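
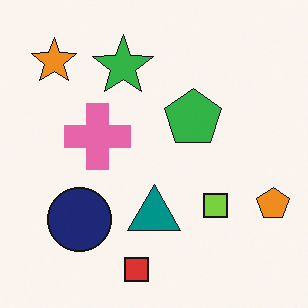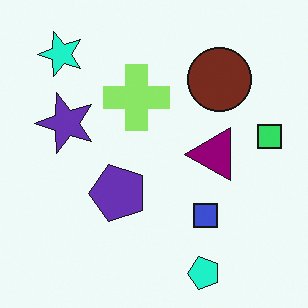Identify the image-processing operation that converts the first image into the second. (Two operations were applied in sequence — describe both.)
Hue-shifted noticeably, then transposed (reflected across the top-left ↔ bottom-right diagonal).

Every shape's color has rotated by the same amount around the hue wheel — a uniform hue shift. Shapes have swapped their row and column positions — what was in the top-right is now in the bottom-left — a diagonal reflection.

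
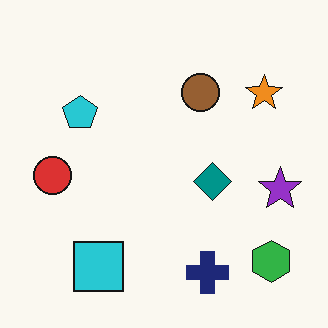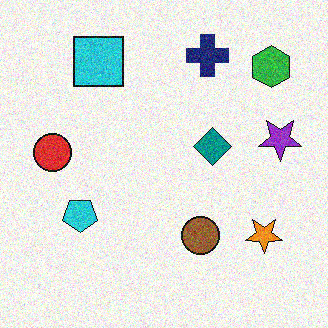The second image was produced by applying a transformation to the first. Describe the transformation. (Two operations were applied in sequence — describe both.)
The image was degraded with visible gaussian noise, then flipped vertically (top ↔ bottom).

Random speckle covers the whole image, including the flat background. The navy cross is in the bottom of the first image and the top of the second — shapes on opposite sides of the horizontal midline have swapped in a mirror flip.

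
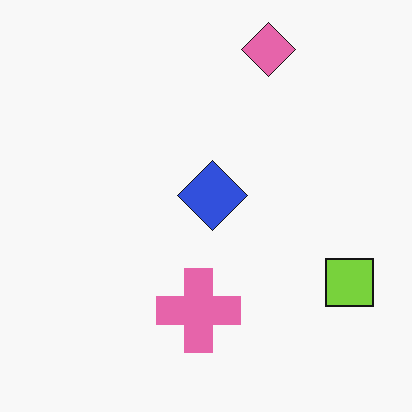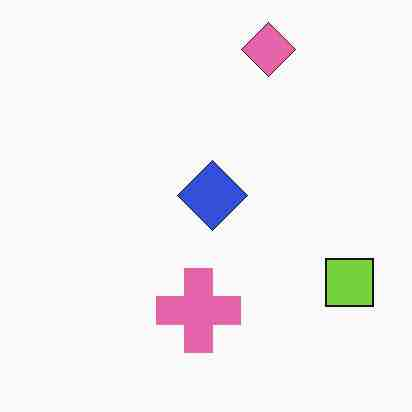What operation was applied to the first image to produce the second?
The image was heavily JPEG-compressed with obvious blocking artifacts.

Blocky 8×8 compression artifacts appear around shape edges and the flat background shows ringing — characteristic JPEG degradation.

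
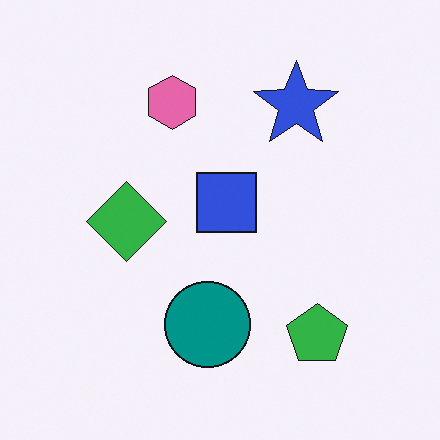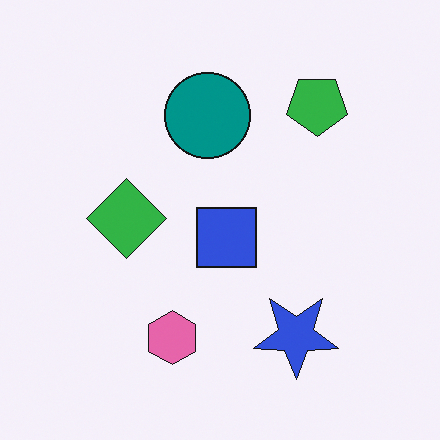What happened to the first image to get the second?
Flipped vertically (top ↔ bottom).

The pink hexagon is in the top of the first image and the bottom of the second — shapes on opposite sides of the horizontal midline have swapped in a mirror flip.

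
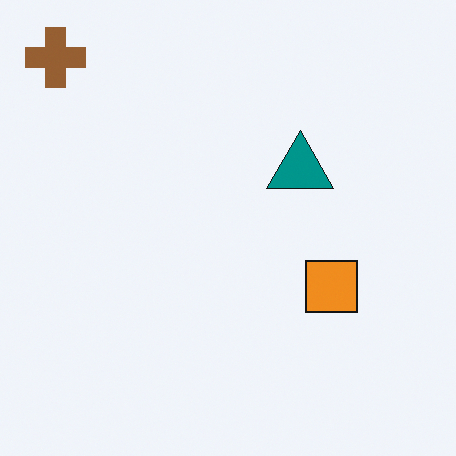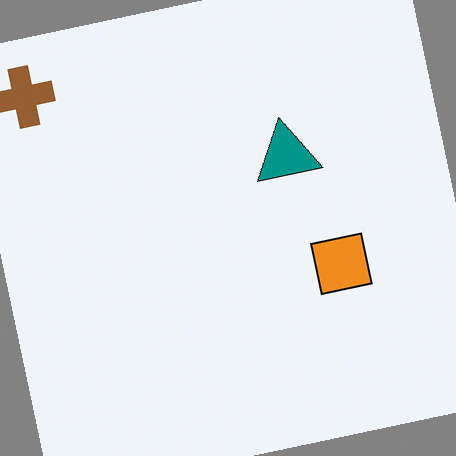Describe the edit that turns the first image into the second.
It was rotated counter-clockwise by a small amount.

Every shape is tilted by the same angle and the image corners show triangular fill wedges — a whole-image rotation by a non-right angle.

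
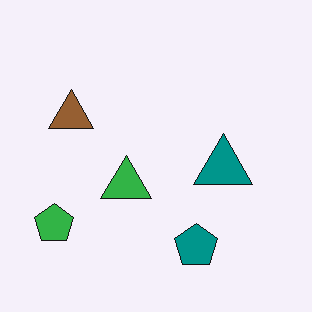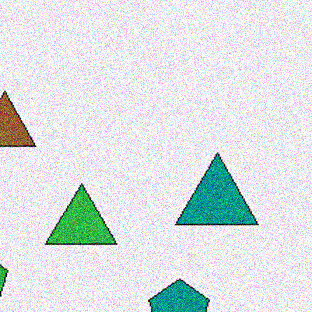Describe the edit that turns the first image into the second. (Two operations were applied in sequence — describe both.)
Cropped to a modestly smaller region and rescaled, then degraded with heavy additive noise.

The visible shapes are larger and the field of view is narrower; shapes near the original edges may be partly or wholly outside the frame — a crop-and-rescale. Random speckle covers the whole image, including the flat background.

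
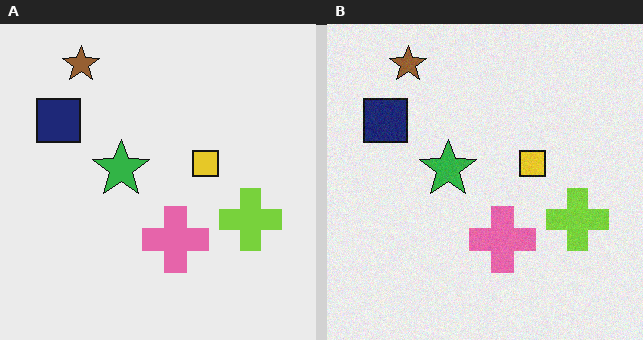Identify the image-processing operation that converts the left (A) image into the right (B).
The image was degraded with light additive noise.

Random speckle covers the whole image, including the flat background.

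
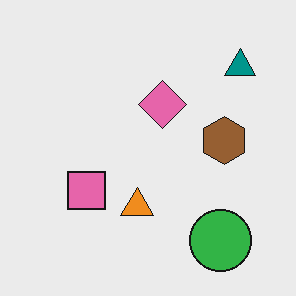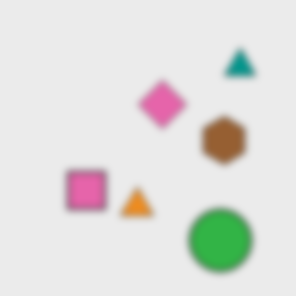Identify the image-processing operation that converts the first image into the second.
The second image is the first noticeably gaussian-blurred.

Shape edges and outlines are uniformly softened across the whole image.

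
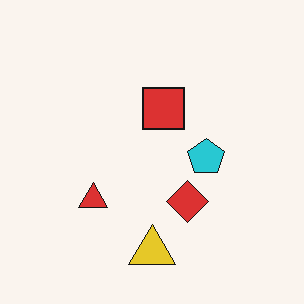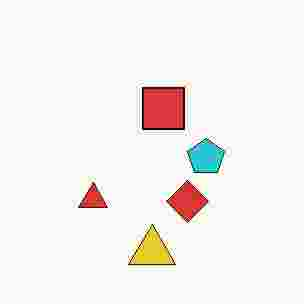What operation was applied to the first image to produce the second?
The second image is the first heavily JPEG-compressed with obvious blocking artifacts.

Blocky 8×8 compression artifacts appear around shape edges and the flat background shows ringing — characteristic JPEG degradation.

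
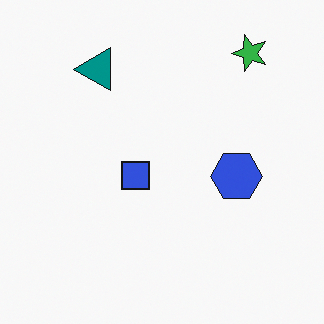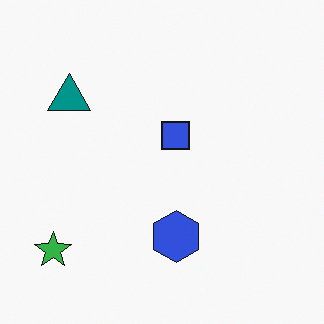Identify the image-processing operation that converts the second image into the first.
The image was transposed (reflected across the top-left ↔ bottom-right diagonal).

Shapes have swapped their row and column positions — what was in the top-right is now in the bottom-left — a diagonal reflection.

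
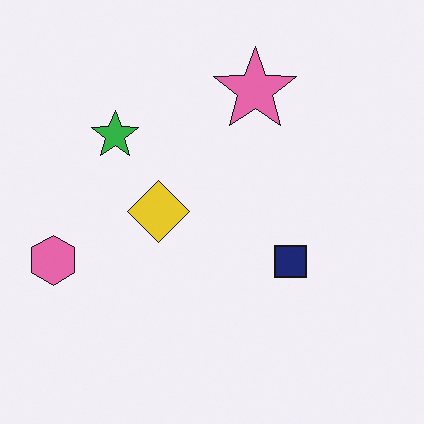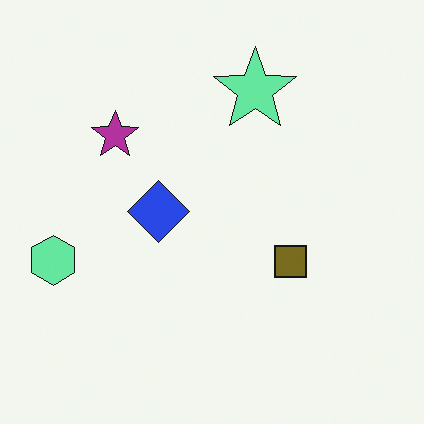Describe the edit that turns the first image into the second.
Hue-shifted by a large amount.

Every shape's color has rotated by the same amount around the hue wheel — a uniform hue shift.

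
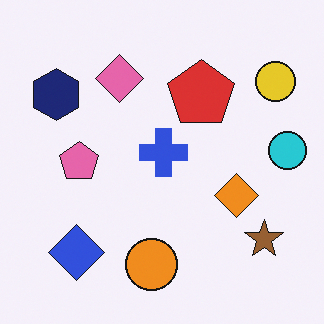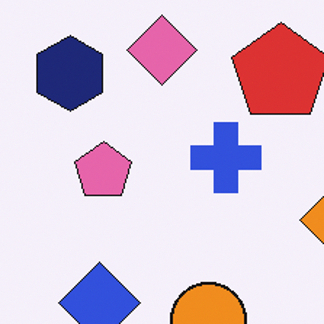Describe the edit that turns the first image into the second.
The second image is the first cropped slightly and scaled back up.

The visible shapes are larger and the field of view is narrower; shapes near the original edges may be partly or wholly outside the frame — a crop-and-rescale.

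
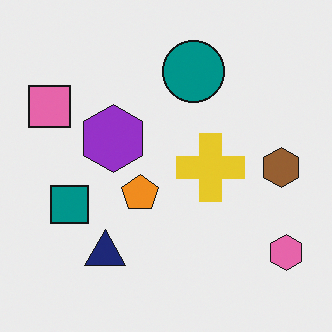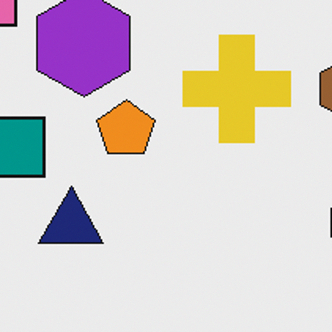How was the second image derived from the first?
Cropped slightly and scaled back up.

The visible shapes are larger and the field of view is narrower; shapes near the original edges may be partly or wholly outside the frame — a crop-and-rescale.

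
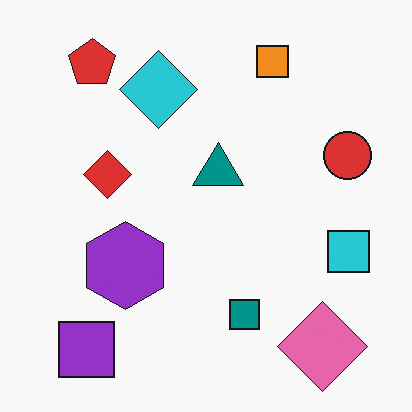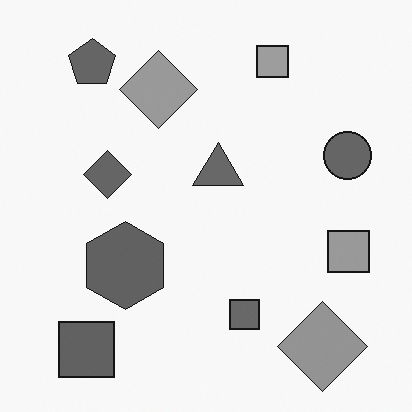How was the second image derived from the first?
It was converted to grayscale.

All color is removed — every shape is now a shade of grey.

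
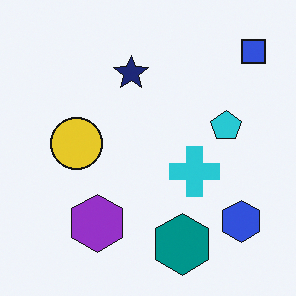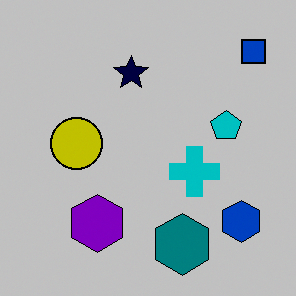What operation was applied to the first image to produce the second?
The image was heavily posterized to just a handful of flat colors.

Each flat color has snapped to a coarser quantized level — most visibly, the near-white background has dropped to a flat grey.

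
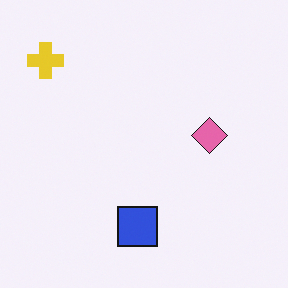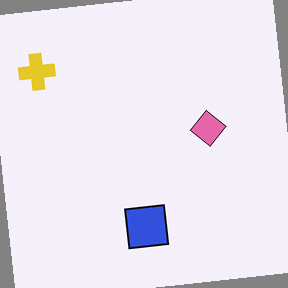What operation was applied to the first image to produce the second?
It was rotated counter-clockwise by a few degrees.

Every shape is tilted by the same angle and the image corners show triangular fill wedges — a whole-image rotation by a non-right angle.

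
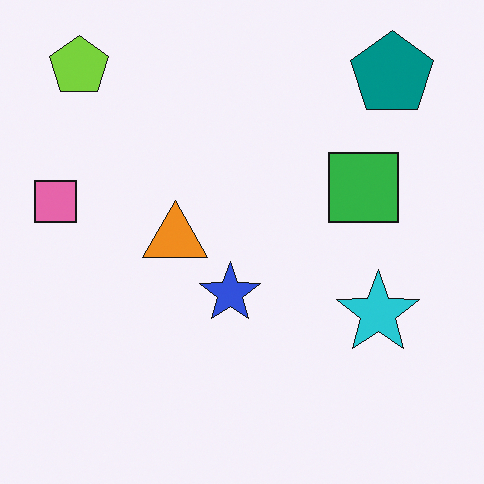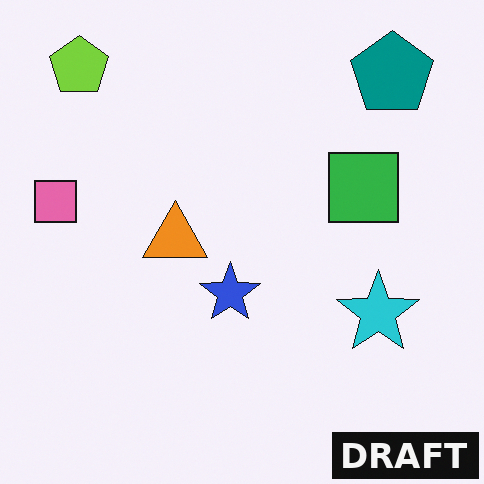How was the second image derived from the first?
The second image is the first watermarked with the text "DRAFT" in the lower-right corner.

A dark label reading "DRAFT" appears in the lower-right corner.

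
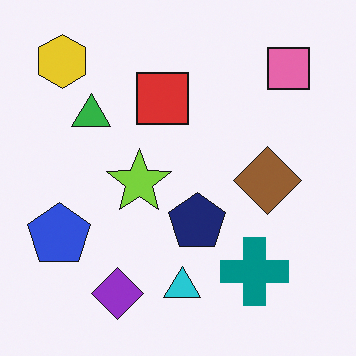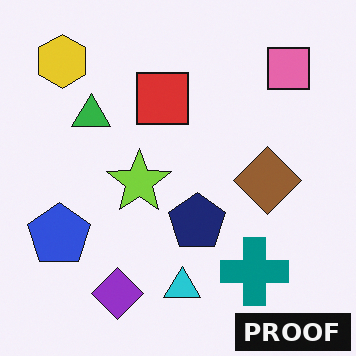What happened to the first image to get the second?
It was watermarked with the text "PROOF" in the lower-right corner.

A dark label reading "PROOF" appears in the lower-right corner.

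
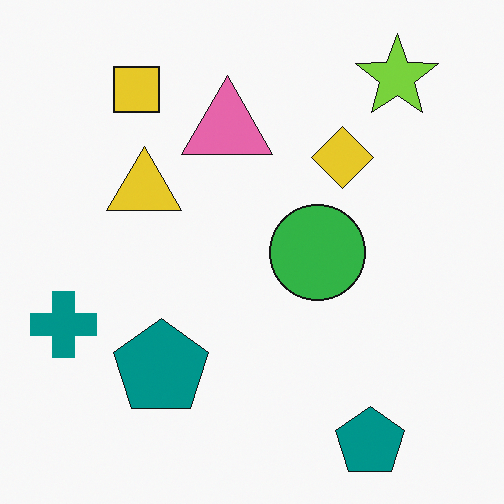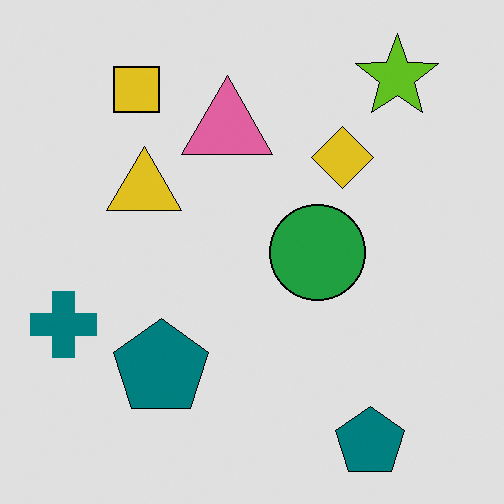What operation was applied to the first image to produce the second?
The image was posterized to a reduced palette.

Each flat color has snapped to a coarser quantized level — most visibly, the near-white background has dropped to a flat grey.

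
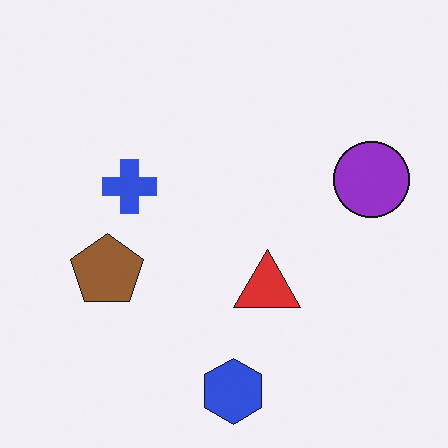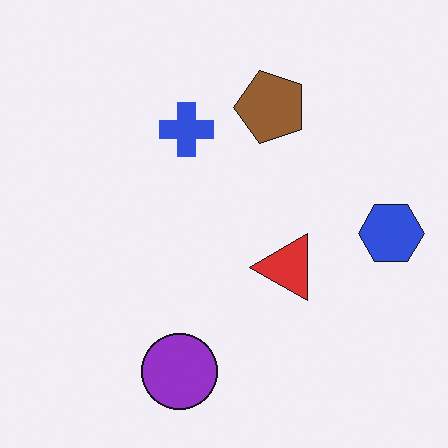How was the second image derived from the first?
The image was transposed (reflected across the top-left ↔ bottom-right diagonal).

Shapes have swapped their row and column positions — what was in the top-right is now in the bottom-left — a diagonal reflection.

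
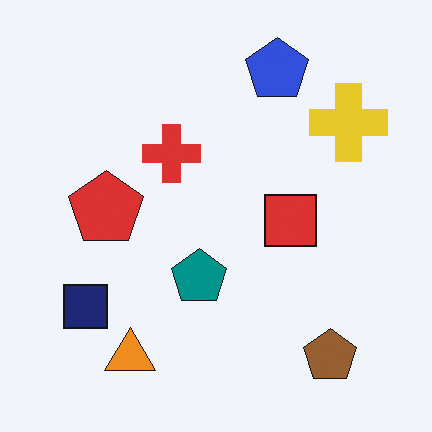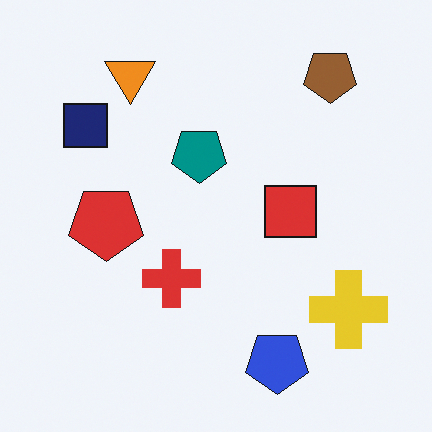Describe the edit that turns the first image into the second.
It was flipped vertically (top ↔ bottom).

The blue pentagon is in the top of the first image and the bottom of the second — shapes on opposite sides of the horizontal midline have swapped in a mirror flip.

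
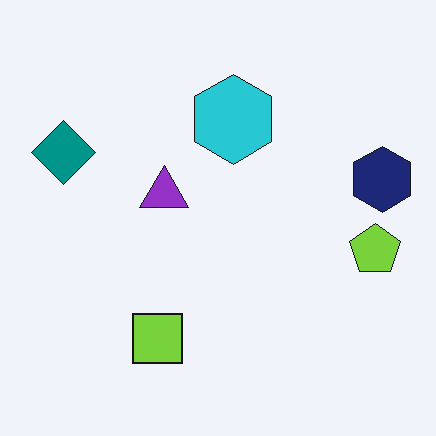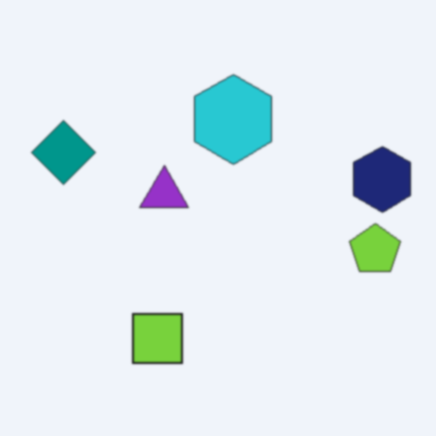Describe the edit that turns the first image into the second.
This is the original image lightly blurred.

Shape edges and outlines are uniformly softened across the whole image.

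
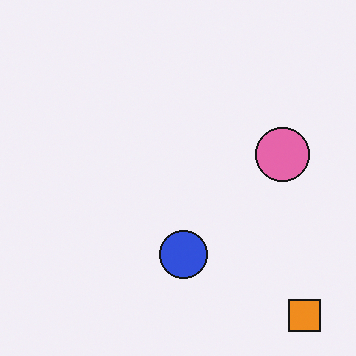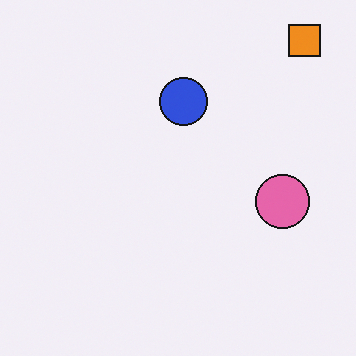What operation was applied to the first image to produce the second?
It was flipped vertically (top ↔ bottom).

The orange square is in the bottom-right of the first image and the top-right of the second — shapes on opposite sides of the horizontal midline have swapped in a mirror flip.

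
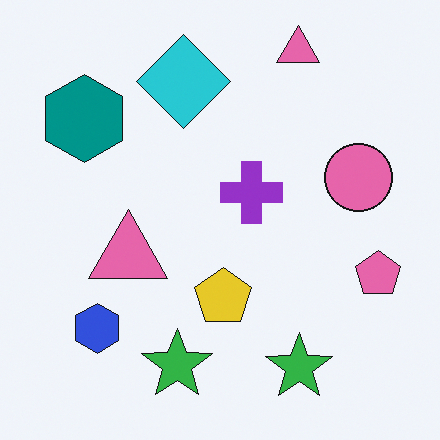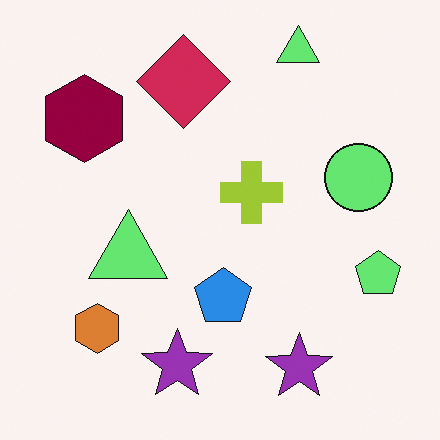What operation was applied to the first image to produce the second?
The image was hue-shifted by a large amount.

Every shape's color has rotated by the same amount around the hue wheel — a uniform hue shift.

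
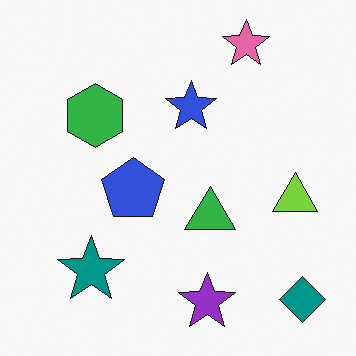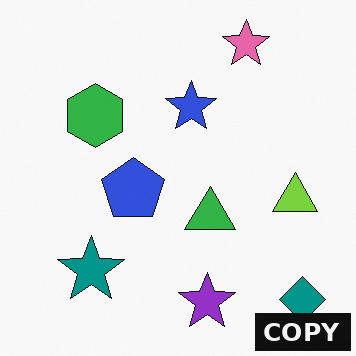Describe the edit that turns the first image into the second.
It was watermarked with the text "COPY" in the lower-right corner.

A dark label reading "COPY" appears in the lower-right corner.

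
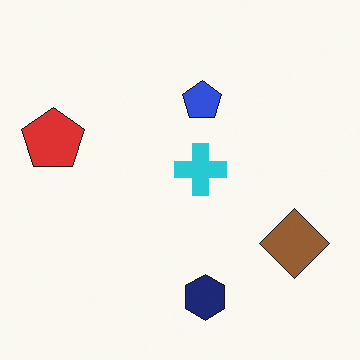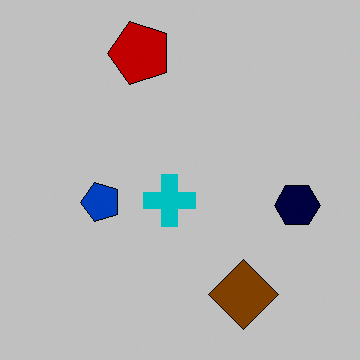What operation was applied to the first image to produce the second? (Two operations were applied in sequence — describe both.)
This is the original image heavily posterized to just a handful of flat colors, then transposed (reflected across the top-left ↔ bottom-right diagonal).

Each flat color has snapped to a coarser quantized level — most visibly, the near-white background has dropped to a flat grey. Shapes have swapped their row and column positions — what was in the top-right is now in the bottom-left — a diagonal reflection.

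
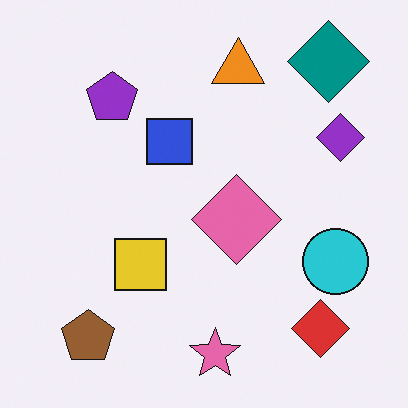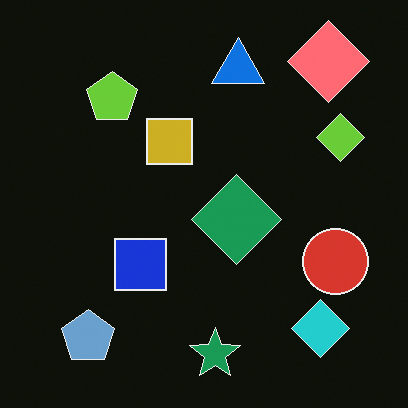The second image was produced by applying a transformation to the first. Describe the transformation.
The second image is the first color-inverted (negative).

The light background has become dark and every shape's color is its complement — a photographic negative.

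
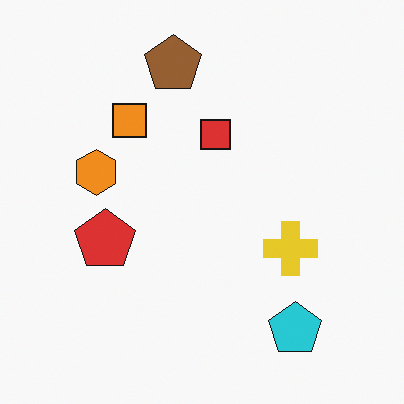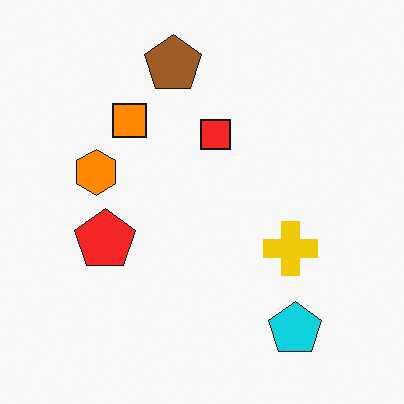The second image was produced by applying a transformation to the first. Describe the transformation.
This is the original image slightly oversaturated.

All colors are more vivid — a global saturation change.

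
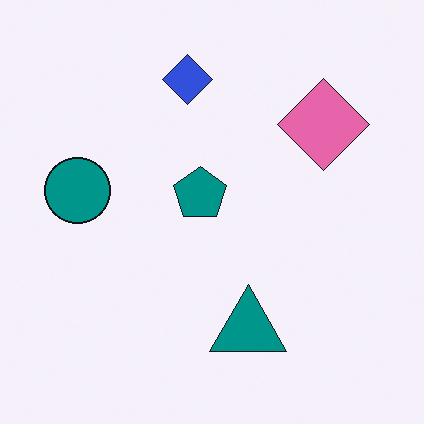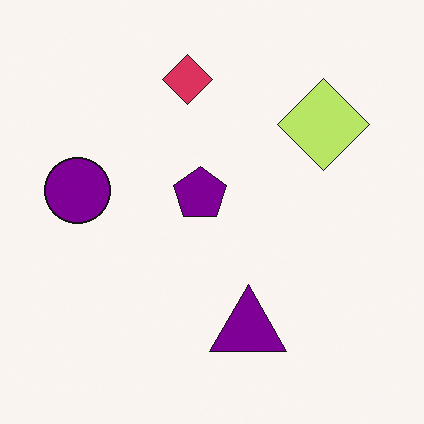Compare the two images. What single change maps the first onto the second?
This is the original image hue-shifted through roughly a third of the color wheel.

Every shape's color has rotated by the same amount around the hue wheel — a uniform hue shift.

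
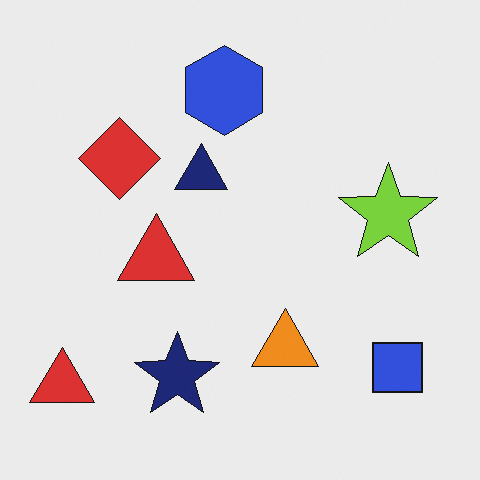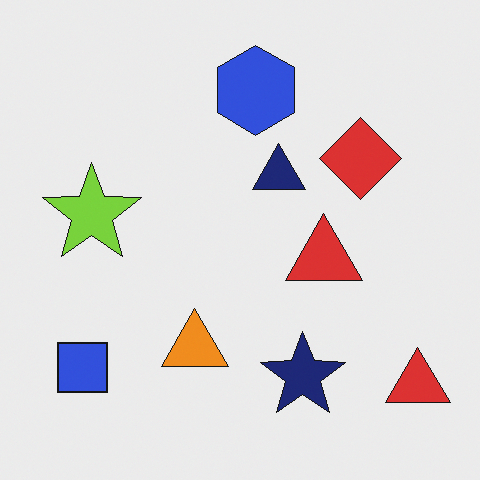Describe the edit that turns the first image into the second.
Flipped horizontally (left ↔ right).

The blue square is in the bottom-right of the first image and the bottom-left of the second — shapes on opposite sides of the vertical midline have swapped in a mirror flip.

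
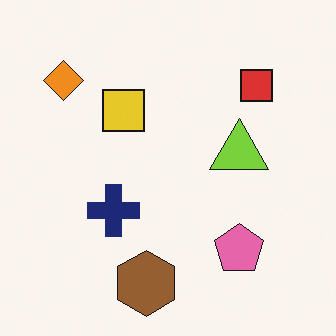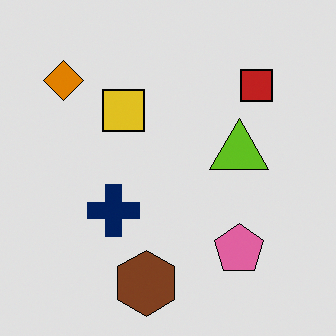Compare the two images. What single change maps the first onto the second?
The second image is the first moderately posterized.

Each flat color has snapped to a coarser quantized level — most visibly, the near-white background has dropped to a flat grey.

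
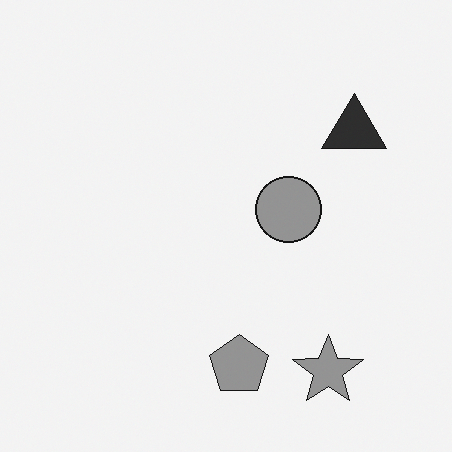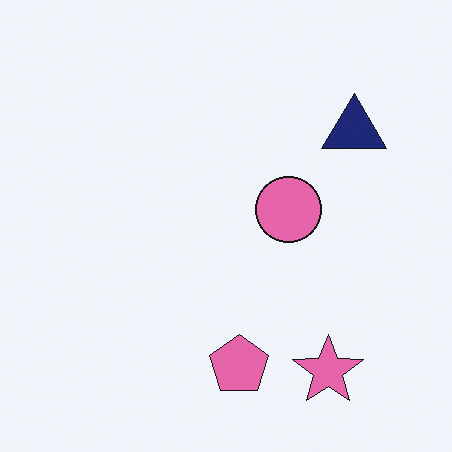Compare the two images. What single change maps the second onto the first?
The image was converted to grayscale.

All color is removed — every shape is now a shade of grey.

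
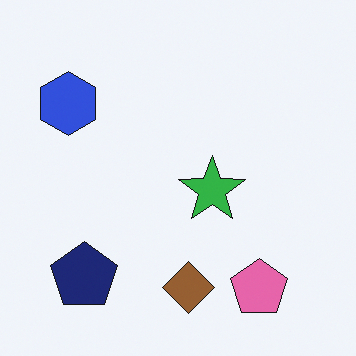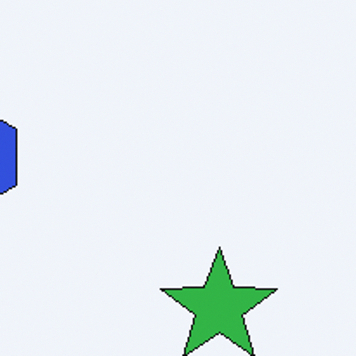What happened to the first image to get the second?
The second image is the first cropped tightly and scaled back up.

The visible shapes are larger and the field of view is narrower; shapes near the original edges may be partly or wholly outside the frame — a crop-and-rescale.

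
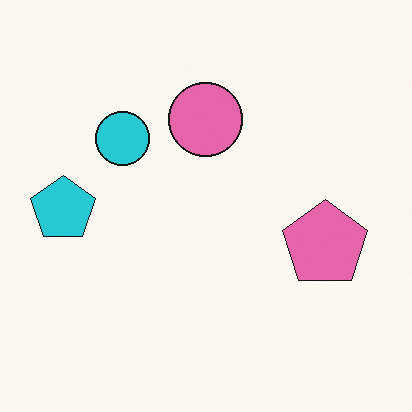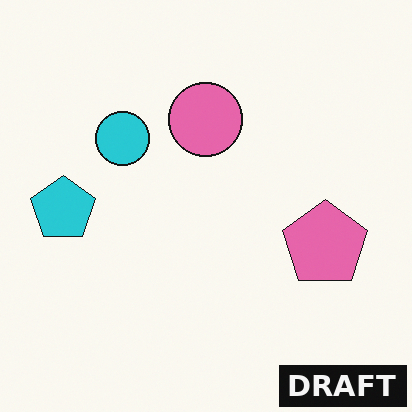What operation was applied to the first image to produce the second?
The transformation is: watermarked with the text "DRAFT" in the lower-right corner.

A dark label reading "DRAFT" appears in the lower-right corner.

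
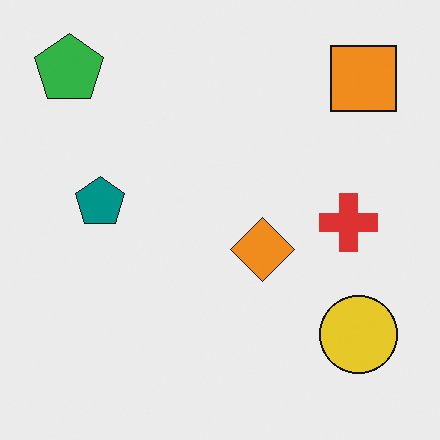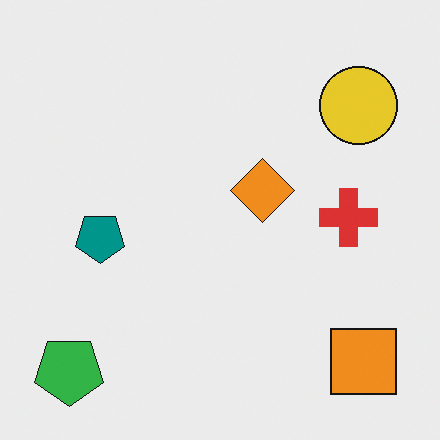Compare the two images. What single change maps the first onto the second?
The image was flipped vertically (top ↔ bottom).

The green pentagon is in the top-left of the first image and the bottom-left of the second — shapes on opposite sides of the horizontal midline have swapped in a mirror flip.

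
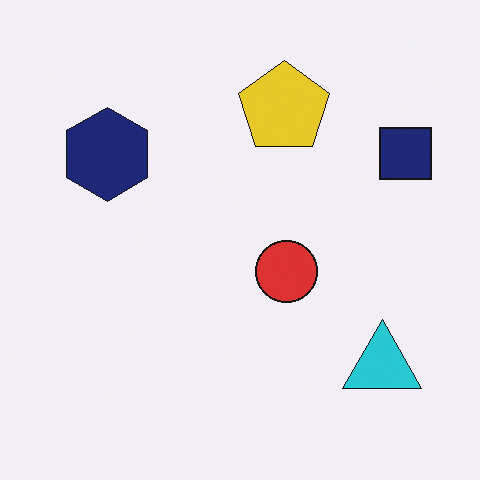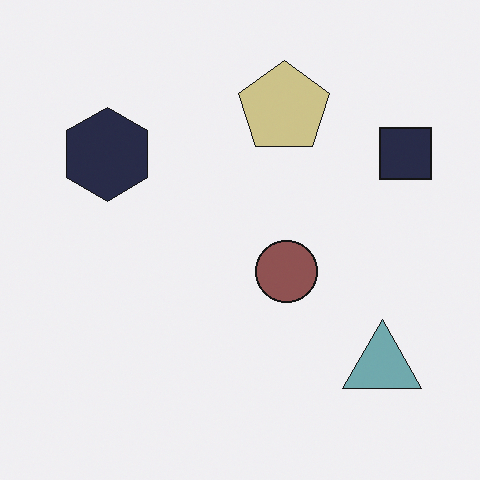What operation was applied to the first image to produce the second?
The transformation is: made much more muted (saturation change).

All colors are more muted and greyish — a global saturation change.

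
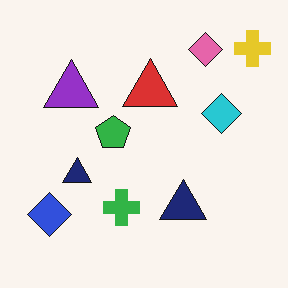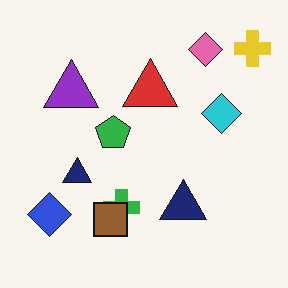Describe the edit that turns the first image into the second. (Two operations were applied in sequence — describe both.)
Given moderate JPEG compression, then overlaid with an additional brown square.

Blocky 8×8 compression artifacts appear around shape edges and the flat background shows ringing — characteristic JPEG degradation. A brown square appears in the second image that is absent from the first.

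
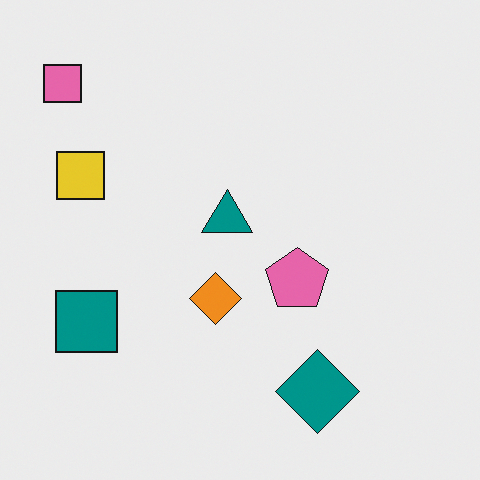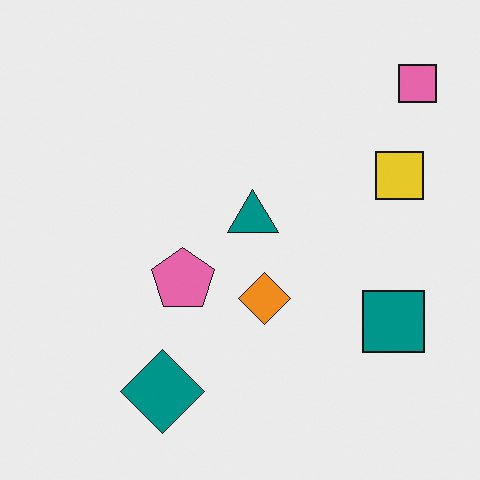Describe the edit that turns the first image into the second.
The second image is the first flipped horizontally (left ↔ right).

The pink square is in the top-left of the first image and the top-right of the second — shapes on opposite sides of the vertical midline have swapped in a mirror flip.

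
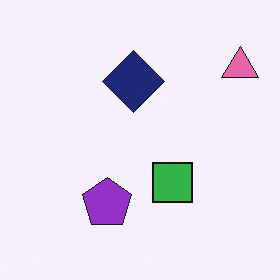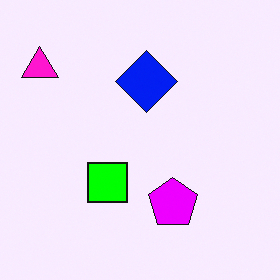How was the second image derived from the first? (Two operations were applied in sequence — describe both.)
This is the original image flipped horizontally (left ↔ right), then heavily oversaturated.

The pink triangle is in the top-right of the first image and the top-left of the second — shapes on opposite sides of the vertical midline have swapped in a mirror flip. All colors are more vivid — a global saturation change.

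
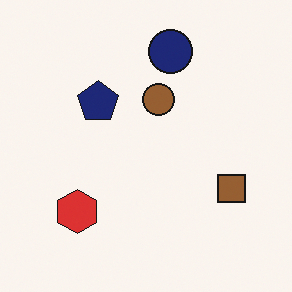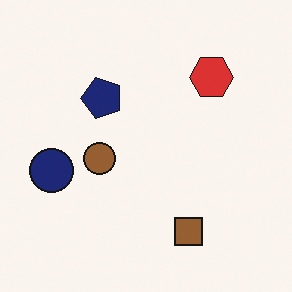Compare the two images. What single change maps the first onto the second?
The image was transposed (reflected across the top-left ↔ bottom-right diagonal).

Shapes have swapped their row and column positions — what was in the top-right is now in the bottom-left — a diagonal reflection.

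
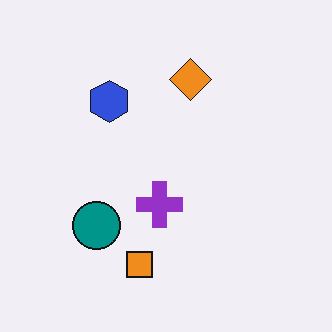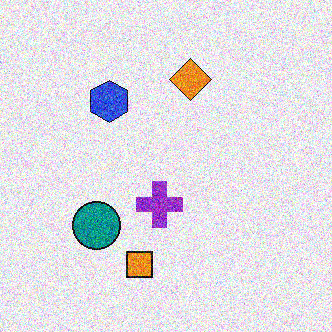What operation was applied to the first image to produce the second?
It was degraded with a thick layer of grain.

Random speckle covers the whole image, including the flat background.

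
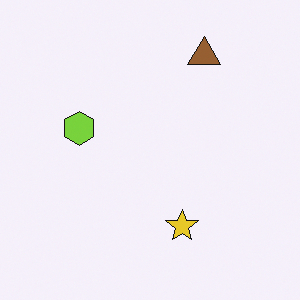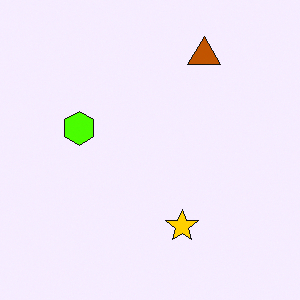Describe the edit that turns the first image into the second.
This is the original image made much more vivid (saturation change).

All colors are more vivid — a global saturation change.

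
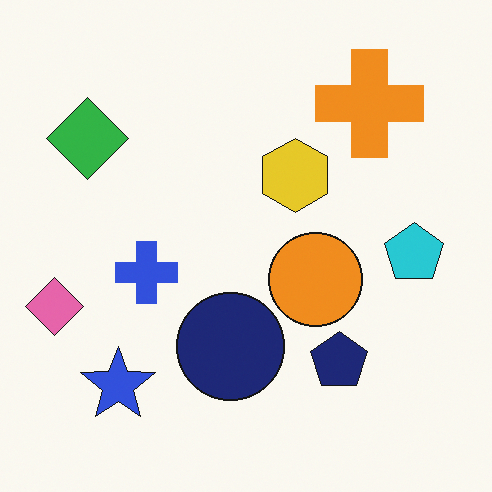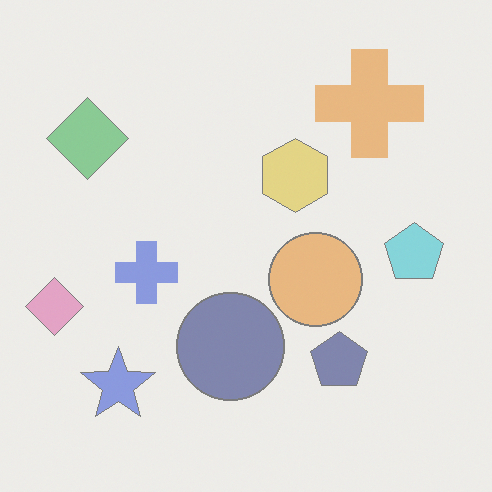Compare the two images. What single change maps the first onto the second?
The second image is the first washed out (contrast reduced).

Tones are pushed toward mid-grey across the whole image — a global contrast change.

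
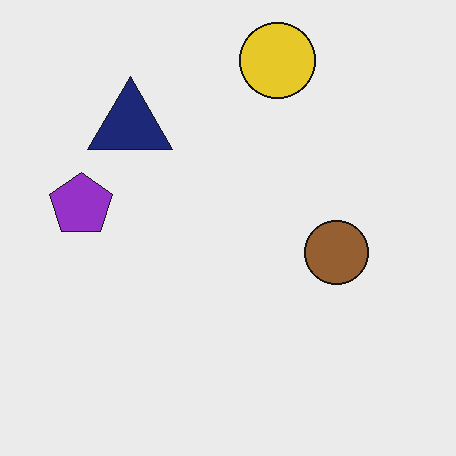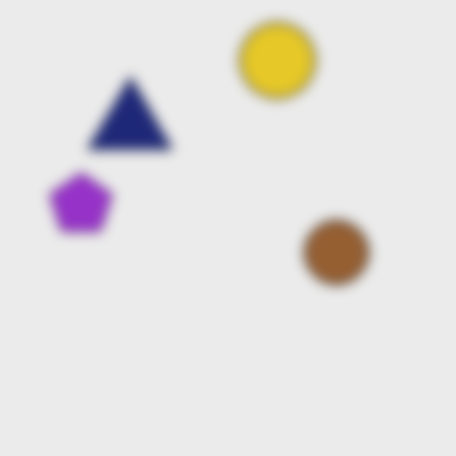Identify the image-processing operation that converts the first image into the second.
The second image is the first strongly gaussian-blurred.

Shape edges and outlines are uniformly softened across the whole image.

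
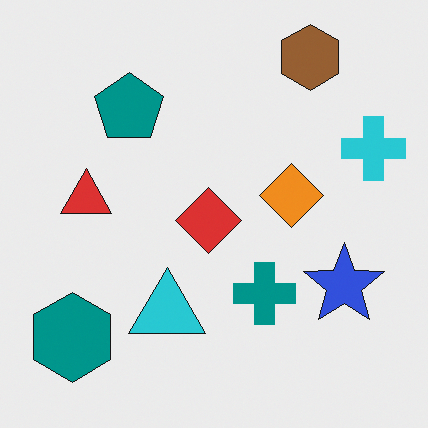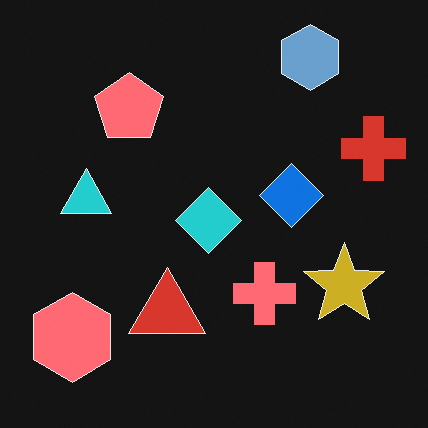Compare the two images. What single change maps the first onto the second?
The second image is the first color-inverted (negative).

The light background has become dark and every shape's color is its complement — a photographic negative.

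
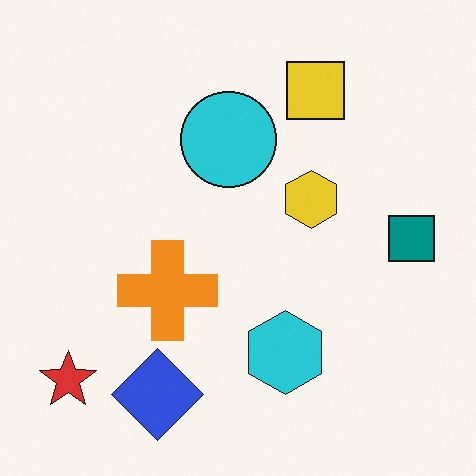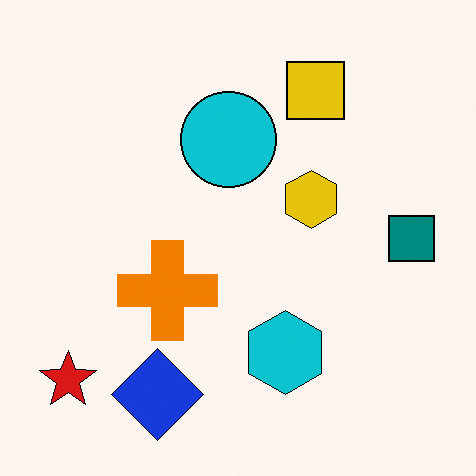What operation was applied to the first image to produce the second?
The second image is the first given slightly increased contrast.

Tones are pushed away from mid-grey across the whole image — a global contrast change.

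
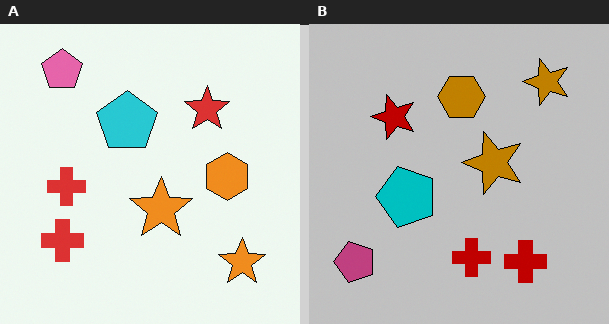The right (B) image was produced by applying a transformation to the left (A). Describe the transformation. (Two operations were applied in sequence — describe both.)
The transformation is: rotated 90° counter-clockwise, then heavily posterized to just a handful of flat colors.

The pink pentagon sits in the top-left of the left (A) image and the bottom-left of the right (B) — consistent with a whole-image 90° counter-clockwise rotation. Each flat color has snapped to a coarser quantized level — most visibly, the near-white background has dropped to a flat grey.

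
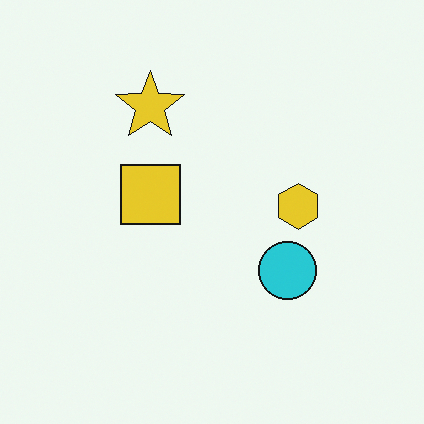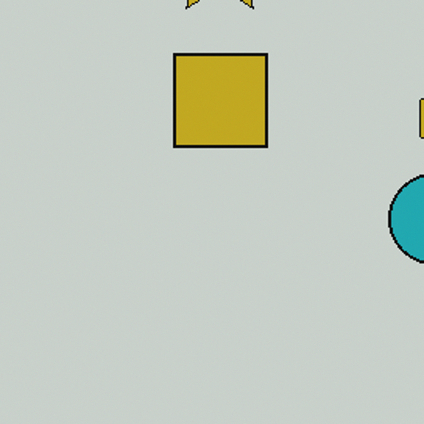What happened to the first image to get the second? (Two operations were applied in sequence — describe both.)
The transformation is: darkened a little, then cropped slightly and scaled back up.

Every pixel — background and shapes alike — is uniformly darkened. The visible shapes are larger and the field of view is narrower; shapes near the original edges may be partly or wholly outside the frame — a crop-and-rescale.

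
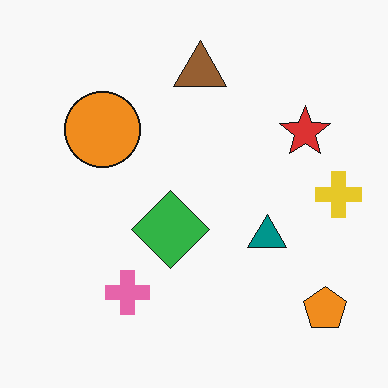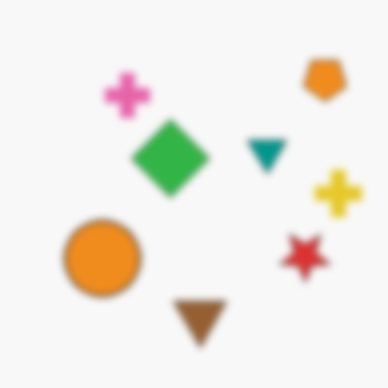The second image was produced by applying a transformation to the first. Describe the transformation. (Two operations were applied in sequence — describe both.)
Noticeably gaussian-blurred, then flipped vertically (top ↔ bottom).

Shape edges and outlines are uniformly softened across the whole image. The brown triangle is in the top of the first image and the bottom of the second — shapes on opposite sides of the horizontal midline have swapped in a mirror flip.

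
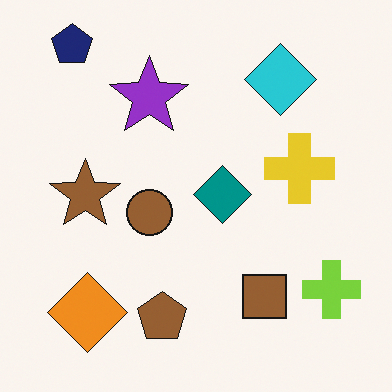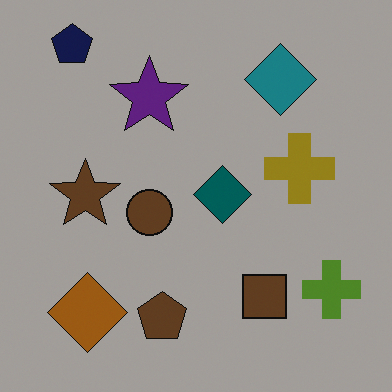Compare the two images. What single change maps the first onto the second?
The second image is the first noticeably darkened.

Every pixel — background and shapes alike — is uniformly darkened.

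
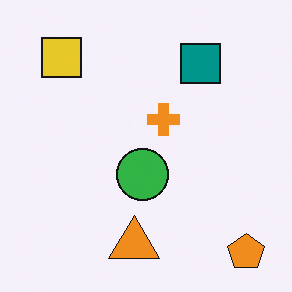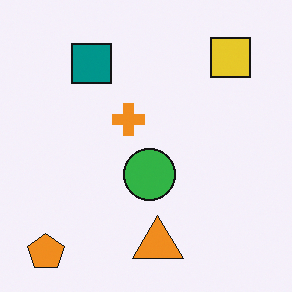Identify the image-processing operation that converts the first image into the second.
This is the original image flipped horizontally (left ↔ right).

The orange pentagon is in the bottom-right of the first image and the bottom-left of the second — shapes on opposite sides of the vertical midline have swapped in a mirror flip.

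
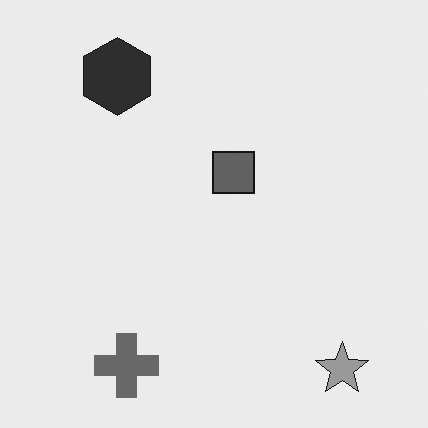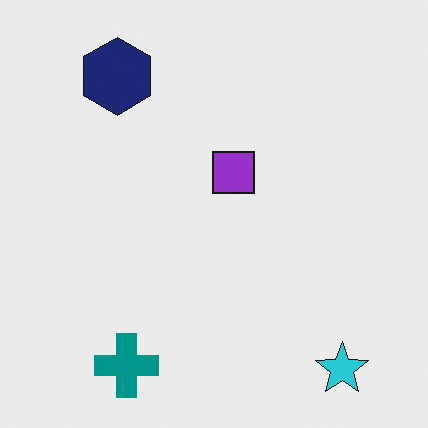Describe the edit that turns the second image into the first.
Converted to grayscale.

All color is removed — every shape is now a shade of grey.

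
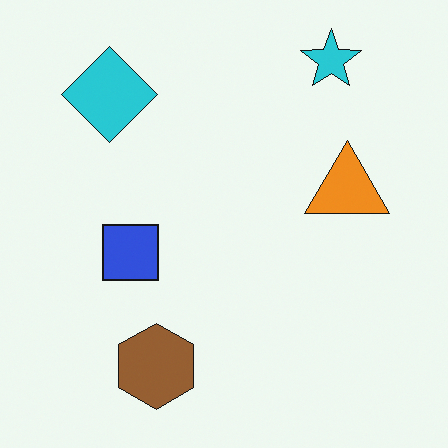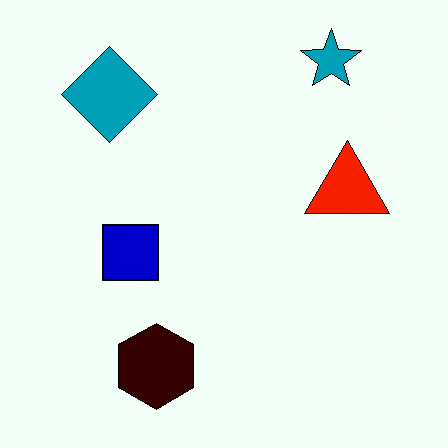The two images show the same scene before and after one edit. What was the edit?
The image was boosted in contrast.

Tones are pushed away from mid-grey across the whole image — a global contrast change.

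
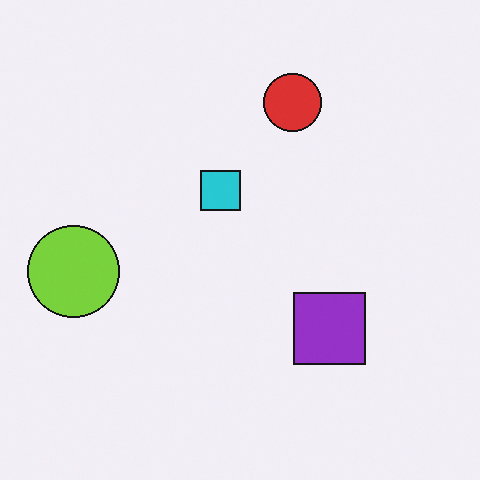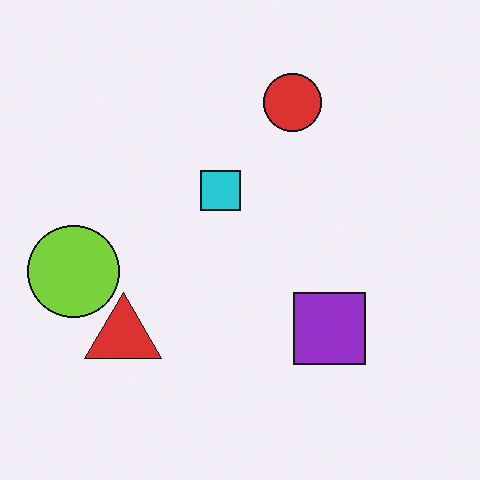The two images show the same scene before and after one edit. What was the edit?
This is the original image overlaid with an additional red triangle.

A red triangle appears in the second image that is absent from the first.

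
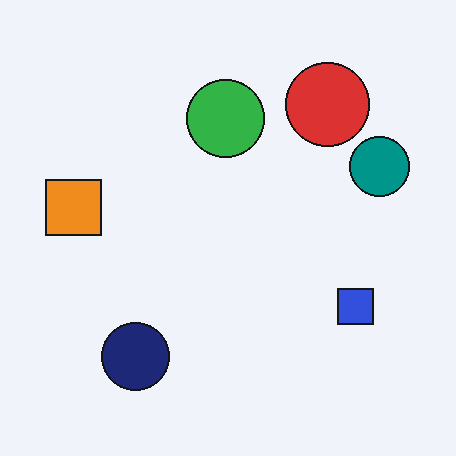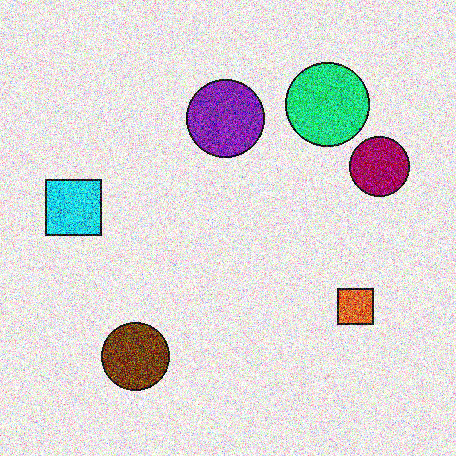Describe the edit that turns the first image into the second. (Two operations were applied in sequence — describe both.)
The transformation is: degraded with heavy additive noise, then hue-shifted by a moderate amount.

Random speckle covers the whole image, including the flat background. Every shape's color has rotated by the same amount around the hue wheel — a uniform hue shift.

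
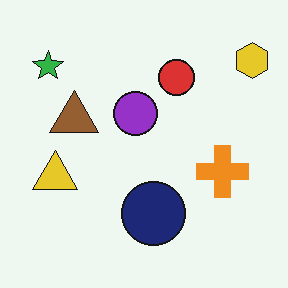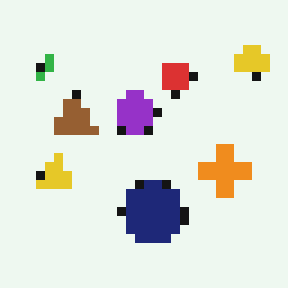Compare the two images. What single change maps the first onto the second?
The image was heavily pixelated into large blocks.

Shapes are reduced to large square blocks; fine edges and outlines are lost — a downscale-then-upscale (mosaic) effect.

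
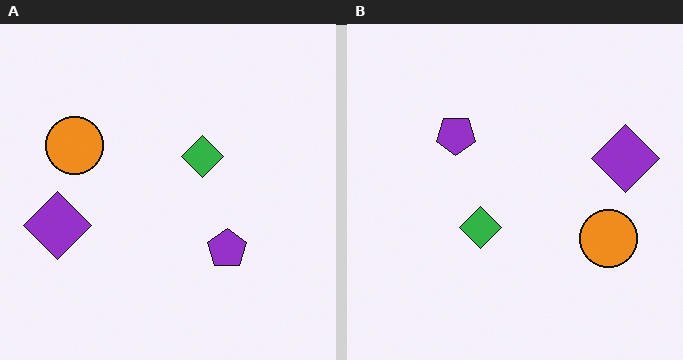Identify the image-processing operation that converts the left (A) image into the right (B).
The right (B) image is the left (A) rotated 180°.

The purple diamond sits in the left of the left (A) image and the right of the right (B) — consistent with a whole-image 180° rotation.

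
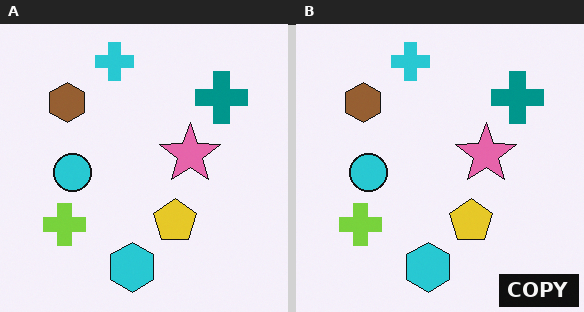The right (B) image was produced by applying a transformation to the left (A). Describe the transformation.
The transformation is: watermarked with the text "COPY" in the lower-right corner.

A dark label reading "COPY" appears in the lower-right corner.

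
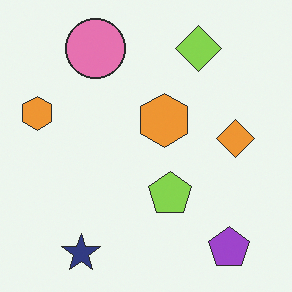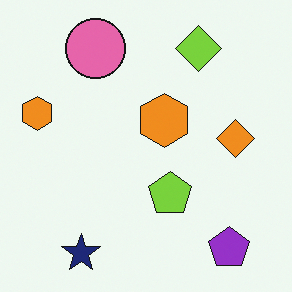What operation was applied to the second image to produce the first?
This is the original image given slightly reduced contrast.

Tones are pushed toward mid-grey across the whole image — a global contrast change.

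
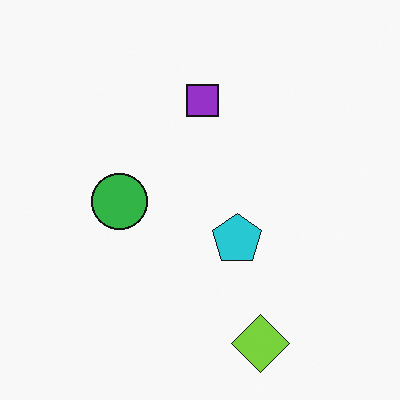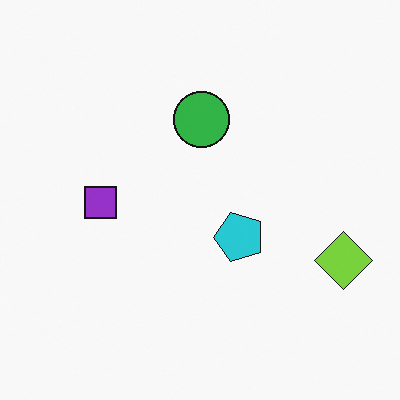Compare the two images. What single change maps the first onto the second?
The image was transposed (reflected across the top-left ↔ bottom-right diagonal).

Shapes have swapped their row and column positions — what was in the top-right is now in the bottom-left — a diagonal reflection.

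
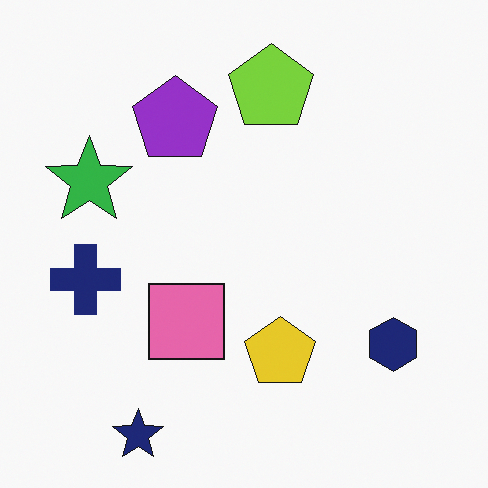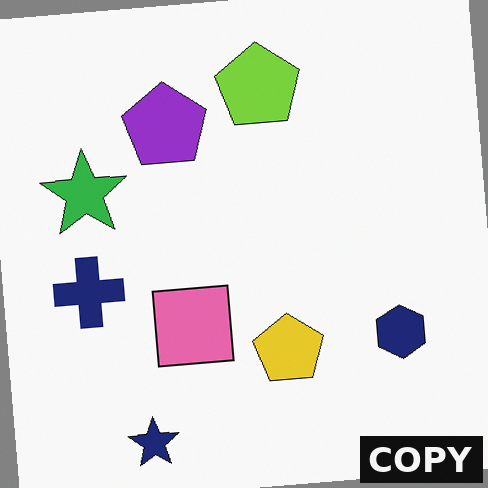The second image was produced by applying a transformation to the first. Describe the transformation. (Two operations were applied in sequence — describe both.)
This is the original image rotated counter-clockwise by a small amount, then watermarked with the text "COPY" in the lower-right corner.

Every shape is tilted by the same angle and the image corners show triangular fill wedges — a whole-image rotation by a non-right angle. A dark label reading "COPY" appears in the lower-right corner.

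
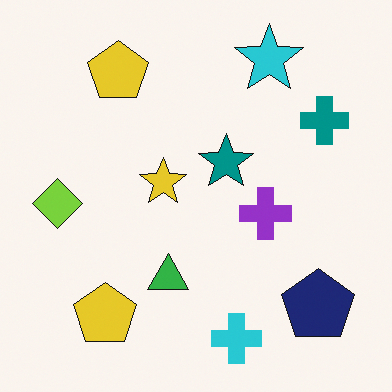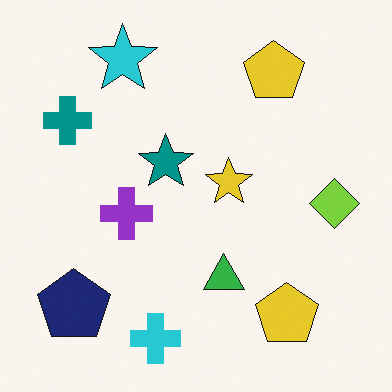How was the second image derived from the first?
The second image is the first flipped horizontally (left ↔ right).

The lime diamond is in the left of the first image and the right of the second — shapes on opposite sides of the vertical midline have swapped in a mirror flip.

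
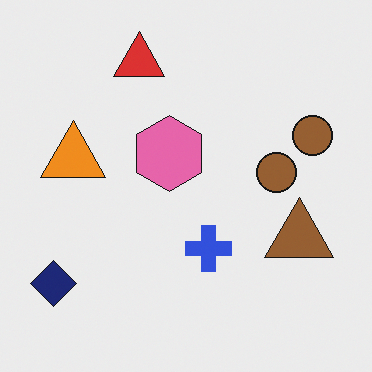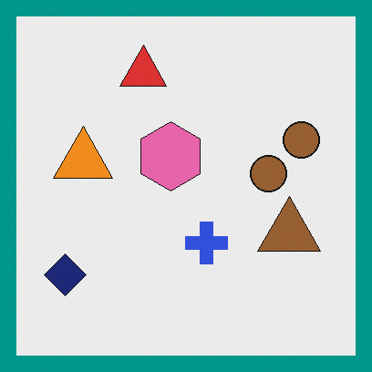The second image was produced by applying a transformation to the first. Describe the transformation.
This is the original image framed with a teal border.

A solid teal frame runs around the edge of the second image, with the content slightly shrunk inside it.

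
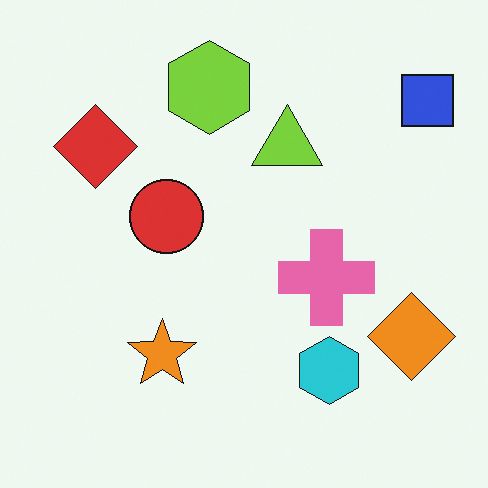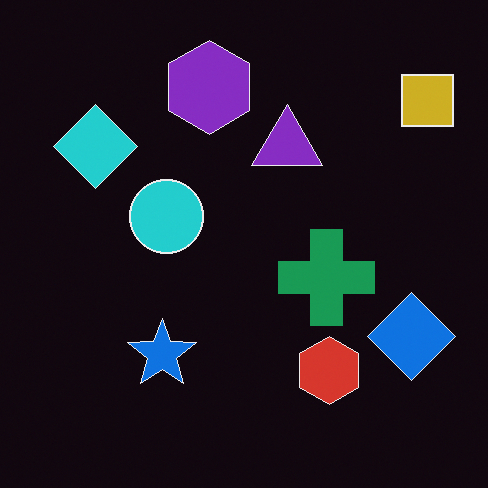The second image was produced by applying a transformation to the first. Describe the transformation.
The transformation is: color-inverted (negative).

The light background has become dark and every shape's color is its complement — a photographic negative.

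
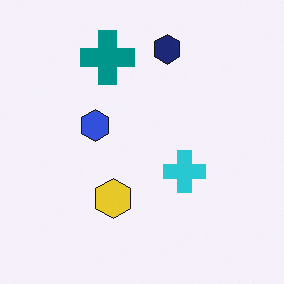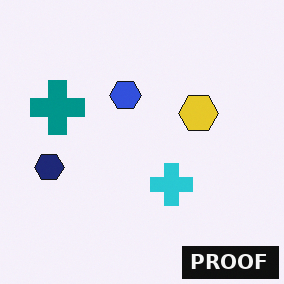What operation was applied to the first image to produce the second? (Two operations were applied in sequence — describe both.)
The transformation is: transposed (reflected across the top-left ↔ bottom-right diagonal), then watermarked with the text "PROOF" in the lower-right corner.

Shapes have swapped their row and column positions — what was in the top-right is now in the bottom-left — a diagonal reflection. A dark label reading "PROOF" appears in the lower-right corner.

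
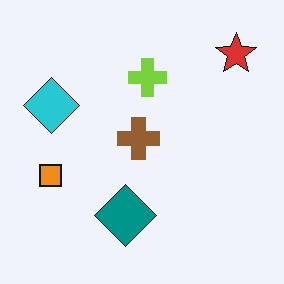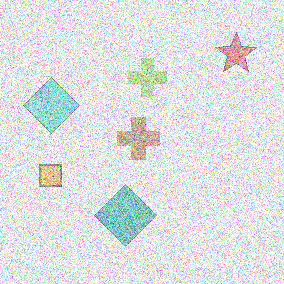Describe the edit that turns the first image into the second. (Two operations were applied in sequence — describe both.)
The image was given much lower contrast, then degraded with strong gaussian noise.

Tones are pushed toward mid-grey across the whole image — a global contrast change. Random speckle covers the whole image, including the flat background.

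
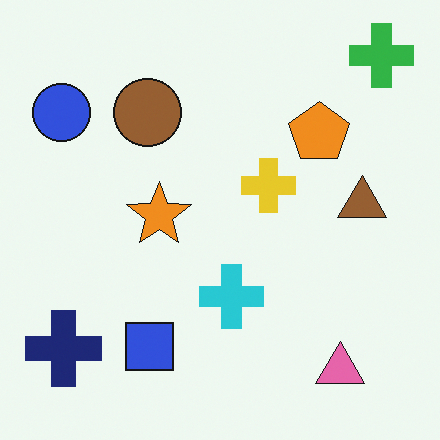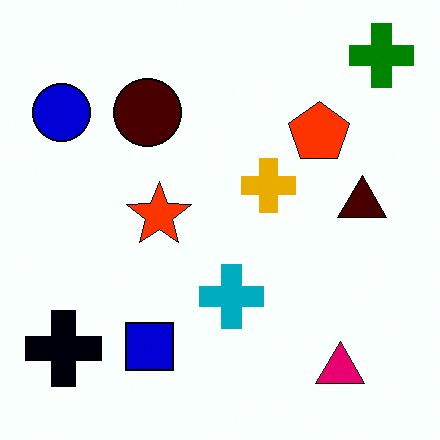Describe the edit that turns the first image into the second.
It was given much higher contrast.

Tones are pushed away from mid-grey across the whole image — a global contrast change.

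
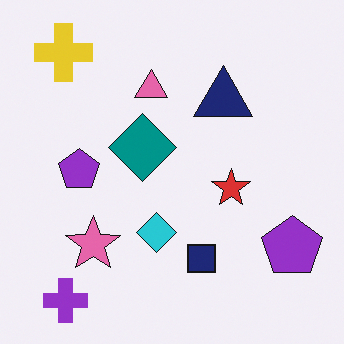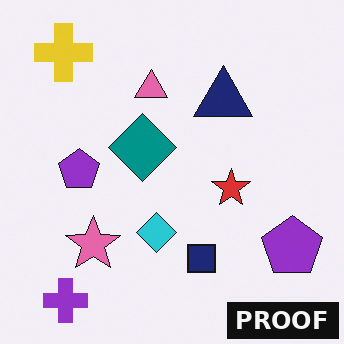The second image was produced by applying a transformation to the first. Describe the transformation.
It was watermarked with the text "PROOF" in the lower-right corner.

A dark label reading "PROOF" appears in the lower-right corner.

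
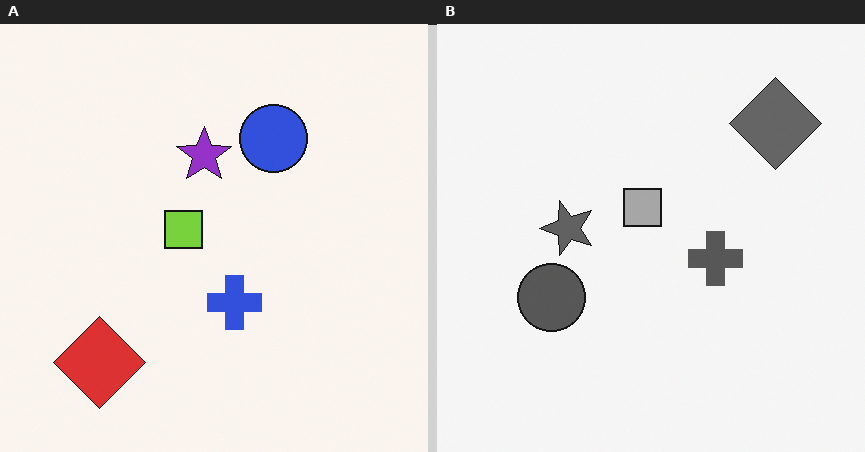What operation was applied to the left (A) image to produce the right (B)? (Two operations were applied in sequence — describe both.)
The image was transposed (reflected across the top-left ↔ bottom-right diagonal), then converted to grayscale.

Shapes have swapped their row and column positions — what was in the top-right is now in the bottom-left — a diagonal reflection. All color is removed — every shape is now a shade of grey.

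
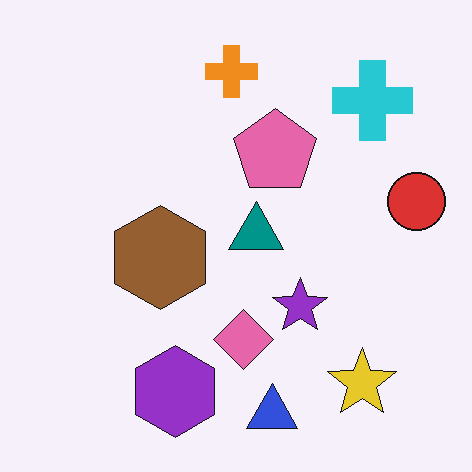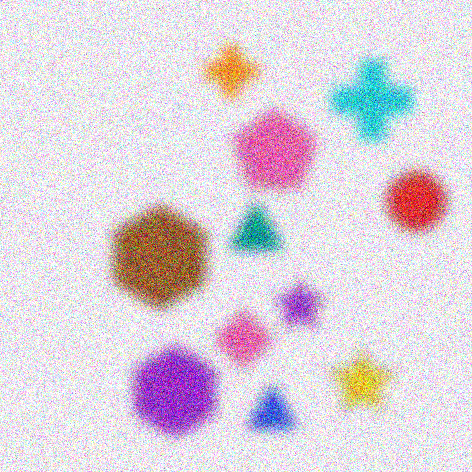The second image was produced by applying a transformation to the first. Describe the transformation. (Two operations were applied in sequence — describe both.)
Heavily blurred, then degraded with a thick layer of grain.

Shape edges and outlines are uniformly softened across the whole image. Random speckle covers the whole image, including the flat background.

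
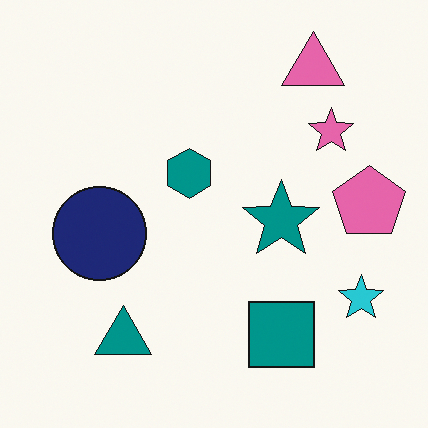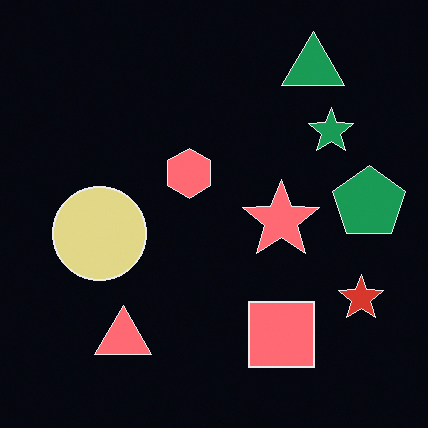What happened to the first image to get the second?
The transformation is: color-inverted (negative).

The light background has become dark and every shape's color is its complement — a photographic negative.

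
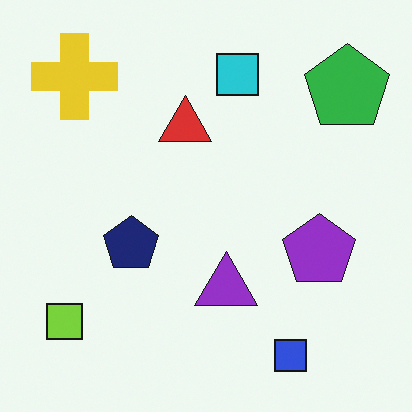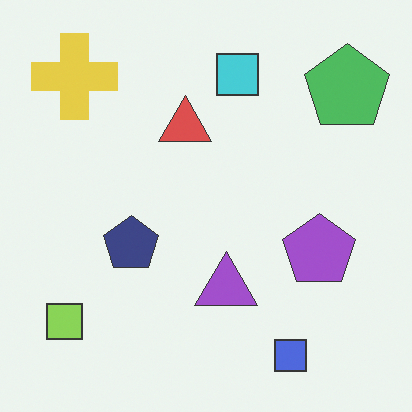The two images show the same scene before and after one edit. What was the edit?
The second image is the first given slightly reduced contrast.

Tones are pushed toward mid-grey across the whole image — a global contrast change.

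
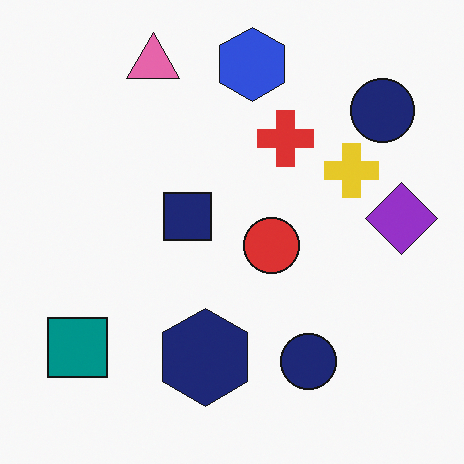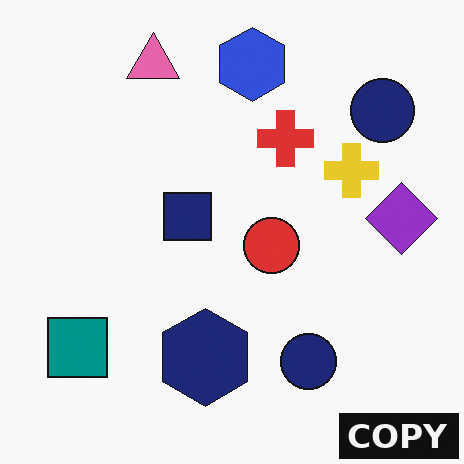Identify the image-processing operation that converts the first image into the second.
The second image is the first watermarked with the text "COPY" in the lower-right corner.

A dark label reading "COPY" appears in the lower-right corner.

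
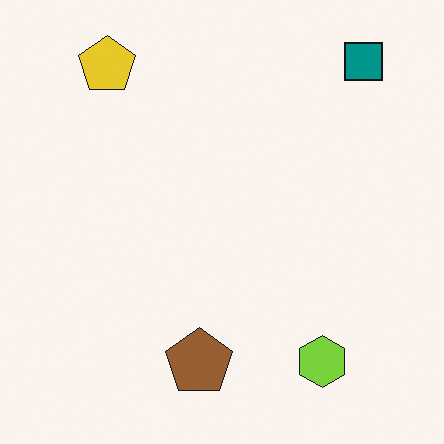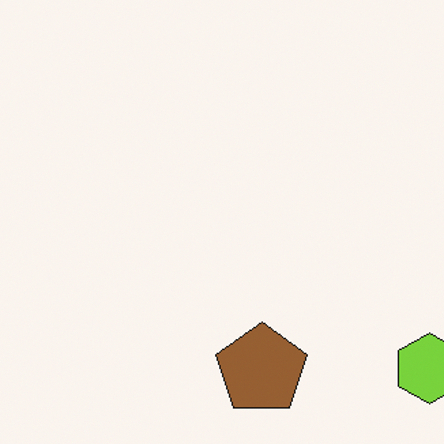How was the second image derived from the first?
This is the original image cropped to a modestly smaller region and rescaled.

The visible shapes are larger and the field of view is narrower; shapes near the original edges may be partly or wholly outside the frame — a crop-and-rescale.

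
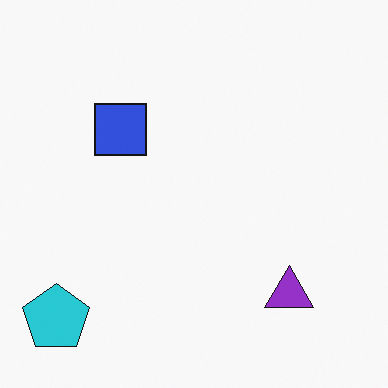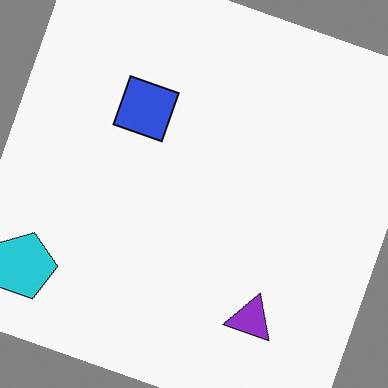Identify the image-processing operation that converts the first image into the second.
The image was rotated clockwise by a moderate amount.

Every shape is tilted by the same angle and the image corners show triangular fill wedges — a whole-image rotation by a non-right angle.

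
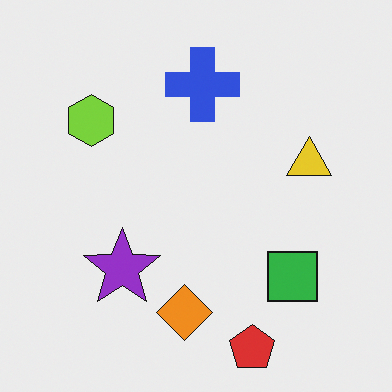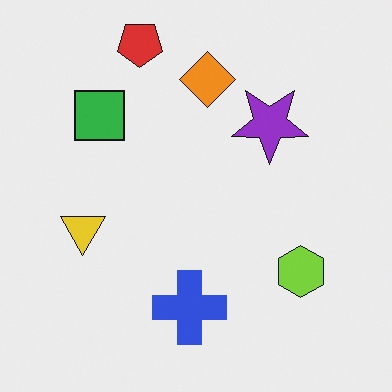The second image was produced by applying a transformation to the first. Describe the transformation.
The image was rotated 180°.

The red pentagon sits in the bottom of the first image and the top of the second — consistent with a whole-image 180° rotation.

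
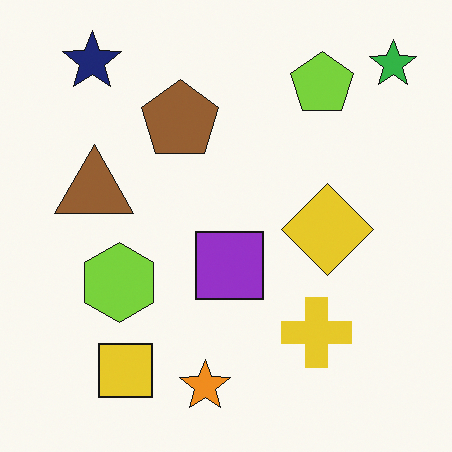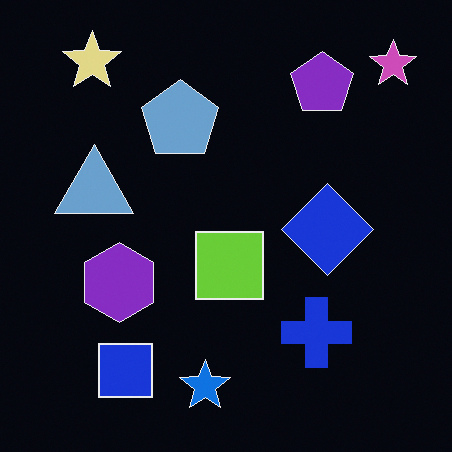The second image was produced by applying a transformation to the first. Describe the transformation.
It was color-inverted (negative).

The light background has become dark and every shape's color is its complement — a photographic negative.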